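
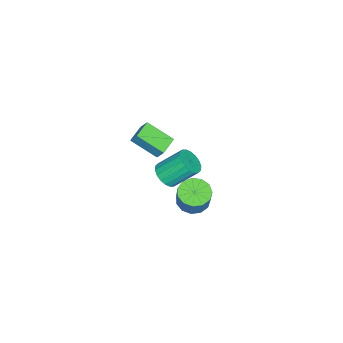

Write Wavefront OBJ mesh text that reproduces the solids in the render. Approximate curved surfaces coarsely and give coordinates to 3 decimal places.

v 0.401 -0.349 -3.585
v 1.223 -0.077 -3.951
v 1.701 0.241 -2.641
v 0.879 -0.031 -2.275
v 0.914 0.353 -3.942
v 1.392 0.671 -2.633
v 0.441 0.56 -3.82
v 0.92 0.878 -2.511
v -0.043 0.479 -3.623
v 0.435 0.796 -2.314
v -0.387 0.134 -3.414
v 0.091 0.452 -2.105
v -0.481 -0.364 -3.259
v -0.003 -0.046 -1.95
v -0.294 -0.857 -3.208
v 0.184 -0.539 -1.898
v 0.113 -1.189 -3.276
v 0.591 -0.871 -1.966
v 0.611 -1.254 -3.442
v 1.089 -0.936 -2.132
v 1.043 -1.032 -3.654
v 1.521 -0.714 -2.344
v 1.271 -0.593 -3.843
v 1.749 -0.275 -2.534
v 2.528 -0.842 3.177
v 2.638 -2.3 4.062
v 2.705 -0.369 3.934
v 2.815 -1.827 4.819
v 3.585 -0.893 2.961
v 3.695 -2.351 3.846
v 3.762 -0.42 3.718
v 3.872 -1.878 4.603
v 1.229 -1.569 -1.108
v 2.006 -1.506 -0.822
v 1.447 -0.328 0.434
v 0.671 -0.391 0.148
v 1.991 -1.24 -1.078
v 1.432 -0.062 0.178
v 1.825 -1.039 -1.34
v 1.266 0.138 -0.084
v 1.541 -0.944 -1.556
v 0.983 0.234 -0.3
v 1.195 -0.972 -1.683
v 0.637 0.206 -0.427
v 0.856 -1.118 -1.697
v 0.298 0.06 -0.441
v 0.591 -1.354 -1.593
v 0.033 -0.176 -0.338
v 0.453 -1.632 -1.394
v -0.106 -0.454 -0.138
v 0.468 -1.898 -1.138
v -0.091 -0.72 0.118
v 0.634 -2.098 -0.876
v 0.075 -0.921 0.38
v 0.917 -2.194 -0.66
v 0.359 -1.016 0.596
v 1.263 -2.166 -0.533
v 0.705 -0.988 0.723
v 1.602 -2.02 -0.519
v 1.044 -0.842 0.737
v 1.867 -1.784 -0.622
v 1.309 -0.606 0.633
f 2 1 5
f 2 5 3
f 3 5 6
f 3 6 4
f 5 1 7
f 5 7 6
f 6 7 8
f 6 8 4
f 7 1 9
f 7 9 8
f 8 9 10
f 8 10 4
f 9 1 11
f 9 11 10
f 10 11 12
f 10 12 4
f 11 1 13
f 11 13 12
f 12 13 14
f 12 14 4
f 13 1 15
f 13 15 14
f 14 15 16
f 14 16 4
f 15 1 17
f 15 17 16
f 16 17 18
f 16 18 4
f 17 1 19
f 17 19 18
f 18 19 20
f 18 20 4
f 19 1 21
f 19 21 20
f 20 21 22
f 20 22 4
f 21 1 23
f 21 23 22
f 22 23 24
f 22 24 4
f 23 1 2
f 23 2 24
f 24 2 3
f 24 3 4
f 26 28 25
f 29 26 25
f 25 28 27
f 27 29 25
f 26 32 28
f 30 26 29
f 30 32 26
f 28 32 27
f 31 29 27
f 27 32 31
f 31 30 29
f 32 30 31
f 34 33 37
f 34 37 35
f 35 37 38
f 35 38 36
f 37 33 39
f 37 39 38
f 38 39 40
f 38 40 36
f 39 33 41
f 39 41 40
f 40 41 42
f 40 42 36
f 41 33 43
f 41 43 42
f 42 43 44
f 42 44 36
f 43 33 45
f 43 45 44
f 44 45 46
f 44 46 36
f 45 33 47
f 45 47 46
f 46 47 48
f 46 48 36
f 47 33 49
f 47 49 48
f 48 49 50
f 48 50 36
f 49 33 51
f 49 51 50
f 50 51 52
f 50 52 36
f 51 33 53
f 51 53 52
f 52 53 54
f 52 54 36
f 53 33 55
f 53 55 54
f 54 55 56
f 54 56 36
f 55 33 57
f 55 57 56
f 56 57 58
f 56 58 36
f 57 33 59
f 57 59 58
f 58 59 60
f 58 60 36
f 59 33 61
f 59 61 60
f 60 61 62
f 60 62 36
f 61 33 34
f 61 34 62
f 62 34 35
f 62 35 36



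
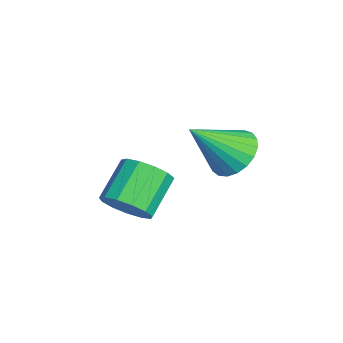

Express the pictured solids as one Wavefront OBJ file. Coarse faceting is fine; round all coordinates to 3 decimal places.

v 2.643 -2.405 -3.059
v 3.076 -2.006 -2.865
v 2.329 -1.516 -2.207
v 1.897 -1.915 -2.401
v 2.926 -1.86 -3.145
v 2.179 -1.37 -2.486
v 2.686 -1.887 -3.397
v 1.939 -1.397 -2.738
v 2.432 -2.078 -3.542
v 1.685 -1.588 -2.883
v 2.246 -2.374 -3.534
v 1.499 -1.884 -2.875
v 2.185 -2.679 -3.375
v 1.438 -2.189 -2.716
v 2.271 -2.897 -3.116
v 1.524 -2.407 -2.457
v 2.474 -2.959 -2.839
v 1.727 -2.469 -2.18
v 2.732 -2.845 -2.632
v 1.985 -2.355 -1.973
v 2.961 -2.592 -2.561
v 2.214 -2.101 -1.902
v 3.089 -2.279 -2.648
v 2.343 -1.788 -1.989
v 3.216 -0.215 -1.025
v 3.559 -0.546 -1.452
v 3.504 -1.145 -0.075
v 3.742 -0.383 -1.349
v 3.834 -0.191 -1.189
v 3.819 -0.004 -1.001
v 3.7 0.148 -0.817
v 3.497 0.236 -0.669
v 3.246 0.246 -0.583
v 2.989 0.177 -0.573
v 2.772 0.039 -0.641
v 2.631 -0.142 -0.776
v 2.591 -0.336 -0.954
v 2.66 -0.509 -1.144
v 2.825 -0.632 -1.313
v 3.057 -0.682 -1.433
v 3.317 -0.652 -1.482
f 2 1 5
f 2 5 3
f 3 5 6
f 3 6 4
f 5 1 7
f 5 7 6
f 6 7 8
f 6 8 4
f 7 1 9
f 7 9 8
f 8 9 10
f 8 10 4
f 9 1 11
f 9 11 10
f 10 11 12
f 10 12 4
f 11 1 13
f 11 13 12
f 12 13 14
f 12 14 4
f 13 1 15
f 13 15 14
f 14 15 16
f 14 16 4
f 15 1 17
f 15 17 16
f 16 17 18
f 16 18 4
f 17 1 19
f 17 19 18
f 18 19 20
f 18 20 4
f 19 1 21
f 19 21 20
f 20 21 22
f 20 22 4
f 21 1 23
f 21 23 22
f 22 23 24
f 22 24 4
f 23 1 2
f 23 2 24
f 24 2 3
f 24 3 4
f 26 25 28
f 26 28 27
f 28 25 29
f 28 29 27
f 29 25 30
f 29 30 27
f 30 25 31
f 30 31 27
f 31 25 32
f 31 32 27
f 32 25 33
f 32 33 27
f 33 25 34
f 33 34 27
f 34 25 35
f 34 35 27
f 35 25 36
f 35 36 27
f 36 25 37
f 36 37 27
f 37 25 38
f 37 38 27
f 38 25 39
f 38 39 27
f 39 25 40
f 39 40 27
f 40 25 41
f 40 41 27
f 41 25 26
f 41 26 27



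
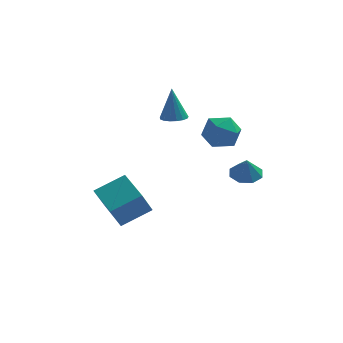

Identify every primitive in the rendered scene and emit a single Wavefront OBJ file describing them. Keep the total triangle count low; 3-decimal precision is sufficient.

v -0.655 3.031 2.413
v -0.026 2.761 2.502
v -0.765 3.369 4.207
v 0.032 3.081 2.445
v -0.067 3.389 2.381
v -0.3 3.616 2.324
v -0.615 3.708 2.287
v -0.939 3.645 2.279
v -1.198 3.441 2.302
v -1.333 3.143 2.35
v -1.312 2.82 2.412
v -1.141 2.544 2.474
v -0.858 2.38 2.523
v -0.529 2.365 2.546
v -0.229 2.503 2.538
v 1.811 2.524 1.32
v 2.52 2.222 2.05
v 0.62 1.538 2.07
v 1.329 1.236 2.8
v 0.97 2.235 2.79
v 1.706 2.845 2.327
v 1.434 0.915 1.793
v 2.17 1.525 1.33
v 2.288 1.228 2.343
v 2.001 2.044 2.959
v 1.139 1.716 1.161
v 0.852 2.532 1.777
v 2.613 -1.544 1.285
v 3.341 -1.861 1.186
v 2.627 -1.836 2.315
v 3.362 -1.272 1.352
v 2.944 -0.843 1.479
v 2.333 -0.824 1.493
v 1.885 -1.228 1.385
v 1.864 -1.817 1.219
v 2.281 -2.246 1.091
v 2.893 -2.264 1.078
v -3.162 0.353 -3.491
v -3.633 -0.206 -2.147
v -4.011 2.038 -3.089
v -4.482 1.48 -1.745
v -1.678 0.92 -2.735
v -2.149 0.362 -1.391
v -2.527 2.606 -2.333
v -2.998 2.047 -0.989
f 2 1 4
f 2 4 3
f 4 1 5
f 4 5 3
f 5 1 6
f 5 6 3
f 6 1 7
f 6 7 3
f 7 1 8
f 7 8 3
f 8 1 9
f 8 9 3
f 9 1 10
f 9 10 3
f 10 1 11
f 10 11 3
f 11 1 12
f 11 12 3
f 12 1 13
f 12 13 3
f 13 1 14
f 13 14 3
f 14 1 15
f 14 15 3
f 15 1 2
f 15 2 3
f 16 27 21
f 16 21 17
f 16 17 23
f 16 23 26
f 16 26 27
f 17 21 25
f 21 27 20
f 27 26 18
f 26 23 22
f 23 17 24
f 19 25 20
f 19 20 18
f 19 18 22
f 19 22 24
f 19 24 25
f 20 25 21
f 18 20 27
f 22 18 26
f 24 22 23
f 25 24 17
f 29 28 31
f 29 31 30
f 31 28 32
f 31 32 30
f 32 28 33
f 32 33 30
f 33 28 34
f 33 34 30
f 34 28 35
f 34 35 30
f 35 28 36
f 35 36 30
f 36 28 37
f 36 37 30
f 37 28 29
f 37 29 30
f 39 41 38
f 42 39 38
f 38 41 40
f 40 42 38
f 39 45 41
f 43 39 42
f 43 45 39
f 41 45 40
f 44 42 40
f 40 45 44
f 44 43 42
f 45 43 44



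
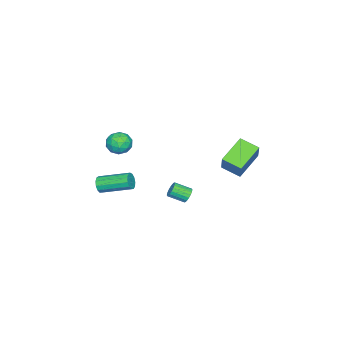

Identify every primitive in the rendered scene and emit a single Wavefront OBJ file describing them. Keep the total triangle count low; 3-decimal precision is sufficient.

v 2.277 1.224 -0.498
v 2.619 1.152 -0.897
v 3.004 0.225 -0.401
v 2.663 0.296 -0.002
v 2.742 1.284 -0.746
v 3.127 0.357 -0.25
v 2.773 1.404 -0.545
v 3.159 0.477 -0.049
v 2.707 1.489 -0.335
v 3.092 0.561 0.16
v 2.555 1.521 -0.157
v 2.94 0.593 0.338
v 2.348 1.494 -0.047
v 2.733 0.566 0.448
v 2.127 1.413 -0.026
v 2.512 0.486 0.469
v 1.936 1.295 -0.099
v 2.321 0.368 0.397
v 1.813 1.163 -0.25
v 2.198 0.236 0.246
v 1.781 1.043 -0.451
v 2.167 0.116 0.045
v 1.848 0.959 -0.66
v 2.233 0.031 -0.165
v 2 0.927 -0.838
v 2.385 -0.001 -0.343
v 2.207 0.954 -0.948
v 2.592 0.026 -0.453
v 2.428 1.034 -0.969
v 2.813 0.107 -0.474
v 0.672 -3.438 2.149
v 1.167 -3.208 1.481
v 1.633 -4.372 2.539
v 2.128 -4.142 1.871
v 2.006 -3.595 2.526
v 1.413 -3.018 2.286
v 1.387 -4.562 1.734
v 0.794 -3.985 1.494
v 1.609 -3.903 1.225
v 1.991 -3.305 1.714
v 0.809 -4.275 2.306
v 1.191 -3.677 2.795
v 0.835 -3.241 1.781
v 1.965 -4.339 2.239
v 1.894 -4.017 2.624
v 2.184 -3.882 2.232
v 0.98 -3.129 2.254
v 1.27 -2.994 1.861
v 1.764 -3.221 2.475
v 1.53 -4.586 2.159
v 1.82 -4.451 1.766
v 0.616 -3.698 1.788
v 0.906 -3.563 1.396
v 1.036 -4.359 1.545
v 1.386 -3.514 1.238
v 1.95 -4.063 1.467
v 1.515 -4.31 1.387
v 1.166 -3.971 1.245
v 1.61 -3.163 1.526
v 2.175 -3.711 1.754
v 2.104 -3.39 2.14
v 1.755 -3.051 1.998
v 1.87 -3.571 1.375
v 0.625 -3.869 2.266
v 1.19 -4.417 2.494
v 1.045 -4.529 2.022
v 0.696 -4.19 1.88
v 0.85 -3.517 2.553
v 1.414 -4.066 2.782
v 1.634 -3.609 2.775
v 1.285 -3.27 2.633
v 0.93 -4.009 2.645
v -0.089 3.338 2.967
v 0.654 3.729 4.221
v -0.053 4.553 2.566
v 0.69 4.944 3.821
v 1.59 2.996 2.079
v 2.333 3.387 3.334
v 1.626 4.211 1.679
v 2.369 4.602 2.933
v 2.406 -4.601 -1.307
v 2.76 -4.669 -0.815
v 2.268 -2.787 -0.201
v 1.914 -2.719 -0.693
v 2.96 -4.536 -1.06
v 2.468 -2.654 -0.446
v 2.985 -4.424 -1.384
v 2.492 -2.542 -0.77
v 2.826 -4.368 -1.684
v 2.333 -2.486 -1.07
v 2.533 -4.386 -1.864
v 2.041 -2.504 -1.25
v 2.2 -4.472 -1.867
v 1.708 -2.59 -1.253
v 1.933 -4.599 -1.692
v 1.441 -2.717 -1.078
v 1.816 -4.727 -1.395
v 1.323 -2.845 -0.781
v 1.886 -4.814 -1.07
v 1.394 -2.932 -0.456
v 2.121 -4.834 -0.821
v 1.629 -2.952 -0.207
v 2.447 -4.78 -0.725
v 1.955 -2.898 -0.111
f 2 1 5
f 2 5 3
f 3 5 6
f 3 6 4
f 5 1 7
f 5 7 6
f 6 7 8
f 6 8 4
f 7 1 9
f 7 9 8
f 8 9 10
f 8 10 4
f 9 1 11
f 9 11 10
f 10 11 12
f 10 12 4
f 11 1 13
f 11 13 12
f 12 13 14
f 12 14 4
f 13 1 15
f 13 15 14
f 14 15 16
f 14 16 4
f 15 1 17
f 15 17 16
f 16 17 18
f 16 18 4
f 17 1 19
f 17 19 18
f 18 19 20
f 18 20 4
f 19 1 21
f 19 21 20
f 20 21 22
f 20 22 4
f 21 1 23
f 21 23 22
f 22 23 24
f 22 24 4
f 23 1 25
f 23 25 24
f 24 25 26
f 24 26 4
f 25 1 27
f 25 27 26
f 26 27 28
f 26 28 4
f 27 1 29
f 27 29 28
f 28 29 30
f 28 30 4
f 29 1 2
f 29 2 30
f 30 2 3
f 30 3 4
f 31 68 47
f 68 42 71
f 47 71 36
f 68 71 47
f 31 47 43
f 47 36 48
f 43 48 32
f 47 48 43
f 31 43 52
f 43 32 53
f 52 53 38
f 43 53 52
f 31 52 64
f 52 38 67
f 64 67 41
f 52 67 64
f 31 64 68
f 64 41 72
f 68 72 42
f 64 72 68
f 32 48 59
f 48 36 62
f 59 62 40
f 48 62 59
f 36 71 49
f 71 42 70
f 49 70 35
f 71 70 49
f 42 72 69
f 72 41 65
f 69 65 33
f 72 65 69
f 41 67 66
f 67 38 54
f 66 54 37
f 67 54 66
f 38 53 58
f 53 32 55
f 58 55 39
f 53 55 58
f 34 60 46
f 60 40 61
f 46 61 35
f 60 61 46
f 34 46 44
f 46 35 45
f 44 45 33
f 46 45 44
f 34 44 51
f 44 33 50
f 51 50 37
f 44 50 51
f 34 51 56
f 51 37 57
f 56 57 39
f 51 57 56
f 34 56 60
f 56 39 63
f 60 63 40
f 56 63 60
f 35 61 49
f 61 40 62
f 49 62 36
f 61 62 49
f 33 45 69
f 45 35 70
f 69 70 42
f 45 70 69
f 37 50 66
f 50 33 65
f 66 65 41
f 50 65 66
f 39 57 58
f 57 37 54
f 58 54 38
f 57 54 58
f 40 63 59
f 63 39 55
f 59 55 32
f 63 55 59
f 74 76 73
f 77 74 73
f 73 76 75
f 75 77 73
f 74 80 76
f 78 74 77
f 78 80 74
f 76 80 75
f 79 77 75
f 75 80 79
f 79 78 77
f 80 78 79
f 82 81 85
f 82 85 83
f 83 85 86
f 83 86 84
f 85 81 87
f 85 87 86
f 86 87 88
f 86 88 84
f 87 81 89
f 87 89 88
f 88 89 90
f 88 90 84
f 89 81 91
f 89 91 90
f 90 91 92
f 90 92 84
f 91 81 93
f 91 93 92
f 92 93 94
f 92 94 84
f 93 81 95
f 93 95 94
f 94 95 96
f 94 96 84
f 95 81 97
f 95 97 96
f 96 97 98
f 96 98 84
f 97 81 99
f 97 99 98
f 98 99 100
f 98 100 84
f 99 81 101
f 99 101 100
f 100 101 102
f 100 102 84
f 101 81 103
f 101 103 102
f 102 103 104
f 102 104 84
f 103 81 82
f 103 82 104
f 104 82 83
f 104 83 84



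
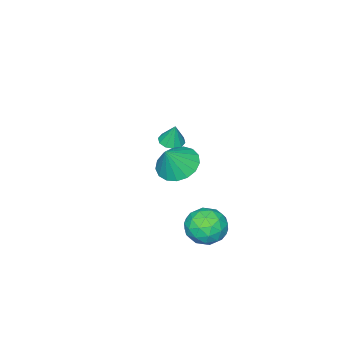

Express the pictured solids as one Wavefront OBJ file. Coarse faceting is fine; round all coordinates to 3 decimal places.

v -1.59 -1.482 -1.492
v -1.237 -1.041 -1.626
v -1.53 -1.218 -0.468
v -1.575 -0.921 -1.638
v -1.918 -1.015 -1.594
v -2.136 -1.287 -1.511
v -2.145 -1.634 -1.421
v -1.942 -1.923 -1.359
v -1.604 -2.043 -1.347
v -1.261 -1.949 -1.391
v -1.044 -1.677 -1.474
v -1.034 -1.33 -1.564
v 2.974 2.952 1.524
v 3.727 3.071 1.028
v 3.666 2.948 2.576
v 3.595 3.477 1.116
v 3.321 3.762 1.298
v 2.967 3.862 1.531
v 2.615 3.753 1.763
v 2.344 3.461 1.94
v 2.218 3.052 2.021
v 2.265 2.62 1.989
v 2.475 2.264 1.85
v 2.798 2.066 1.636
v 3.162 2.071 1.397
v 3.483 2.277 1.186
v 3.687 2.638 1.053
v 0.586 3.21 -2.632
v 0.892 3.676 -3.409
v 1.348 1.944 -3.091
v 1.654 2.41 -3.868
v 1.982 2.655 -3.004
v 1.511 3.438 -2.72
v 0.729 2.182 -3.78
v 0.258 2.965 -3.496
v 0.98 3.041 -4.119
v 1.755 3.333 -3.639
v 0.485 2.287 -2.861
v 1.26 2.579 -2.381
v 0.672 3.555 -2.98
v 1.568 2.065 -3.52
v 1.761 2.21 -3.012
v 1.941 2.484 -3.469
v 1.036 3.414 -2.575
v 1.215 3.688 -3.032
v 1.857 3.088 -2.794
v 1.025 1.932 -3.468
v 1.204 2.206 -3.925
v 0.299 3.136 -3.031
v 0.479 3.41 -3.488
v 0.383 2.532 -3.706
v 0.904 3.455 -3.855
v 1.352 2.71 -4.124
v 0.808 2.576 -4.072
v 0.531 3.037 -3.906
v 1.359 3.627 -3.573
v 1.807 2.882 -3.842
v 2 3.027 -3.334
v 1.723 3.487 -3.167
v 1.411 3.253 -3.99
v 0.433 2.738 -2.658
v 0.881 1.993 -2.927
v 0.517 2.133 -3.333
v 0.24 2.593 -3.166
v 0.888 2.91 -2.376
v 1.336 2.165 -2.645
v 1.709 2.583 -2.594
v 1.432 3.044 -2.428
v 0.829 2.367 -2.51
f 2 1 4
f 2 4 3
f 4 1 5
f 4 5 3
f 5 1 6
f 5 6 3
f 6 1 7
f 6 7 3
f 7 1 8
f 7 8 3
f 8 1 9
f 8 9 3
f 9 1 10
f 9 10 3
f 10 1 11
f 10 11 3
f 11 1 12
f 11 12 3
f 12 1 2
f 12 2 3
f 14 13 16
f 14 16 15
f 16 13 17
f 16 17 15
f 17 13 18
f 17 18 15
f 18 13 19
f 18 19 15
f 19 13 20
f 19 20 15
f 20 13 21
f 20 21 15
f 21 13 22
f 21 22 15
f 22 13 23
f 22 23 15
f 23 13 24
f 23 24 15
f 24 13 25
f 24 25 15
f 25 13 26
f 25 26 15
f 26 13 27
f 26 27 15
f 27 13 14
f 27 14 15
f 28 65 44
f 65 39 68
f 44 68 33
f 65 68 44
f 28 44 40
f 44 33 45
f 40 45 29
f 44 45 40
f 28 40 49
f 40 29 50
f 49 50 35
f 40 50 49
f 28 49 61
f 49 35 64
f 61 64 38
f 49 64 61
f 28 61 65
f 61 38 69
f 65 69 39
f 61 69 65
f 29 45 56
f 45 33 59
f 56 59 37
f 45 59 56
f 33 68 46
f 68 39 67
f 46 67 32
f 68 67 46
f 39 69 66
f 69 38 62
f 66 62 30
f 69 62 66
f 38 64 63
f 64 35 51
f 63 51 34
f 64 51 63
f 35 50 55
f 50 29 52
f 55 52 36
f 50 52 55
f 31 57 43
f 57 37 58
f 43 58 32
f 57 58 43
f 31 43 41
f 43 32 42
f 41 42 30
f 43 42 41
f 31 41 48
f 41 30 47
f 48 47 34
f 41 47 48
f 31 48 53
f 48 34 54
f 53 54 36
f 48 54 53
f 31 53 57
f 53 36 60
f 57 60 37
f 53 60 57
f 32 58 46
f 58 37 59
f 46 59 33
f 58 59 46
f 30 42 66
f 42 32 67
f 66 67 39
f 42 67 66
f 34 47 63
f 47 30 62
f 63 62 38
f 47 62 63
f 36 54 55
f 54 34 51
f 55 51 35
f 54 51 55
f 37 60 56
f 60 36 52
f 56 52 29
f 60 52 56



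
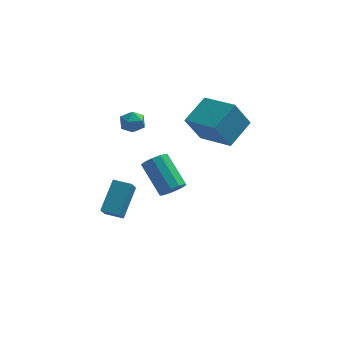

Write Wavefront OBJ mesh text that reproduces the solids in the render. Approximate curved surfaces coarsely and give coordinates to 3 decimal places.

v -3.744 4.298 -0.592
v -3.4 4.579 -0.019
v -3.1 3.321 -0.501
v -2.756 3.602 0.072
v -3.455 3.415 0.125
v -3.853 4.019 0.068
v -2.647 3.881 -0.588
v -3.045 4.485 -0.645
v -2.722 4.321 -0.016
v -3.221 4.033 0.424
v -3.279 3.867 -0.944
v -3.778 3.579 -0.504
v 1.58 2.412 -0.773
v 0.803 2.072 0.757
v 0.09 3.76 -1.229
v -0.687 3.42 0.301
v 2.527 3.72 -0.001
v 1.75 3.38 1.529
v 1.037 5.068 -0.457
v 0.26 4.728 1.073
v -1.028 -2.438 -0.298
v -0.428 -2.122 -0.169
v -1.332 -0.886 1.007
v -1.932 -1.202 0.878
v -0.608 -1.932 -0.506
v -1.511 -0.696 0.67
v -0.947 -1.935 -0.764
v -1.851 -0.7 0.412
v -1.318 -2.13 -0.843
v -2.222 -0.895 0.332
v -1.578 -2.443 -0.715
v -2.482 -1.208 0.461
v -1.628 -2.754 -0.427
v -2.532 -1.518 0.749
v -1.449 -2.944 -0.09
v -2.352 -1.708 1.086
v -1.109 -2.94 0.168
v -2.013 -1.705 1.344
v -0.738 -2.745 0.248
v -1.642 -1.51 1.423
v -0.478 -2.432 0.119
v -1.382 -1.197 1.295
v -4.397 0.121 -4.2
v -4.549 -0.512 -3.427
v -3.871 1.472 -2.988
v -4.023 0.839 -2.216
v -3.477 -0.179 -4.264
v -3.629 -0.812 -3.492
v -2.951 1.172 -3.053
v -3.103 0.539 -2.28
f 1 12 6
f 1 6 2
f 1 2 8
f 1 8 11
f 1 11 12
f 2 6 10
f 6 12 5
f 12 11 3
f 11 8 7
f 8 2 9
f 4 10 5
f 4 5 3
f 4 3 7
f 4 7 9
f 4 9 10
f 5 10 6
f 3 5 12
f 7 3 11
f 9 7 8
f 10 9 2
f 14 16 13
f 17 14 13
f 13 16 15
f 15 17 13
f 14 20 16
f 18 14 17
f 18 20 14
f 16 20 15
f 19 17 15
f 15 20 19
f 19 18 17
f 20 18 19
f 22 21 25
f 22 25 23
f 23 25 26
f 23 26 24
f 25 21 27
f 25 27 26
f 26 27 28
f 26 28 24
f 27 21 29
f 27 29 28
f 28 29 30
f 28 30 24
f 29 21 31
f 29 31 30
f 30 31 32
f 30 32 24
f 31 21 33
f 31 33 32
f 32 33 34
f 32 34 24
f 33 21 35
f 33 35 34
f 34 35 36
f 34 36 24
f 35 21 37
f 35 37 36
f 36 37 38
f 36 38 24
f 37 21 39
f 37 39 38
f 38 39 40
f 38 40 24
f 39 21 41
f 39 41 40
f 40 41 42
f 40 42 24
f 41 21 22
f 41 22 42
f 42 22 23
f 42 23 24
f 44 46 43
f 47 44 43
f 43 46 45
f 45 47 43
f 44 50 46
f 48 44 47
f 48 50 44
f 46 50 45
f 49 47 45
f 45 50 49
f 49 48 47
f 50 48 49



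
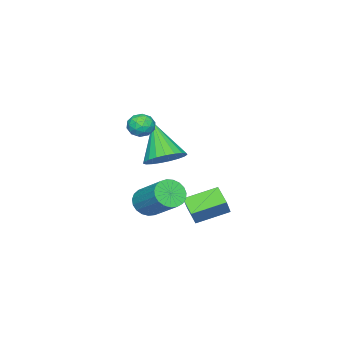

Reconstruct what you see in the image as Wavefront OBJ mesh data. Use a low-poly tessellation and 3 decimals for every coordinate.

v 1.53 1.748 2.406
v 1.983 2.214 2.274
v 2.257 0.986 2.206
v 2.71 1.452 2.074
v 2.49 1.369 2.694
v 2.041 1.84 2.817
v 2.199 1.36 1.663
v 1.75 1.831 1.786
v 2.396 1.974 1.815
v 2.576 1.979 2.452
v 1.664 1.221 2.028
v 1.844 1.226 2.665
v 1.693 2.048 2.357
v 2.547 1.152 2.123
v 2.418 1.103 2.487
v 2.684 1.377 2.41
v 1.727 1.828 2.677
v 1.993 2.102 2.599
v 2.291 1.605 2.846
v 2.247 1.098 1.881
v 2.513 1.372 1.803
v 1.556 1.823 2.07
v 1.822 2.097 1.993
v 1.949 1.595 1.634
v 2.201 2.181 2.01
v 2.629 1.733 1.893
v 2.328 1.679 1.651
v 2.064 1.956 1.723
v 2.307 2.184 2.385
v 2.735 1.736 2.267
v 2.606 1.687 2.632
v 2.342 1.964 2.704
v 2.55 2.043 2.115
v 1.505 1.464 2.213
v 1.933 1.016 2.095
v 1.898 1.236 1.776
v 1.634 1.513 1.848
v 1.611 1.467 2.587
v 2.039 1.019 2.47
v 2.176 1.244 2.757
v 1.912 1.521 2.829
v 1.69 1.157 2.365
v 0.196 1.534 -0.612
v 1.051 0.997 -0.613
v -0.536 0.366 1.052
v 1.146 1.311 -0.35
v 1.076 1.663 -0.133
v 0.854 1.994 0.001
v 0.519 2.245 0.029
v 0.127 2.373 -0.053
v -0.252 2.356 -0.232
v -0.554 2.196 -0.477
v -0.727 1.923 -0.745
v -0.739 1.582 -0.99
v -0.59 1.233 -1.169
v -0.305 0.936 -1.252
v 0.066 0.742 -1.225
v 0.46 0.685 -1.091
v 0.809 0.775 -0.875
v -1.858 3.19 -3.421
v -1.221 3.384 -2.471
v -1.349 3.973 -3.923
v -0.712 4.167 -2.973
v -0.708 2.093 -3.967
v -0.071 2.287 -3.017
v -0.199 2.876 -4.469
v 0.438 3.07 -3.519
v 0.974 1.139 -3.106
v 1.555 0.692 -2.812
v 2.127 2.274 -1.539
v 1.546 2.721 -1.834
v 1.704 0.84 -3.064
v 2.277 2.423 -1.791
v 1.727 1.041 -3.323
v 2.3 2.623 -2.05
v 1.62 1.258 -3.545
v 2.192 2.84 -2.272
v 1.401 1.455 -3.691
v 1.973 3.037 -2.418
v 1.108 1.597 -3.736
v 1.681 3.179 -2.463
v 0.792 1.66 -3.672
v 1.365 3.242 -2.399
v 0.507 1.632 -3.51
v 1.08 3.215 -2.237
v 0.303 1.52 -3.279
v 0.876 3.102 -2.006
v 0.215 1.342 -3.017
v 0.788 2.924 -1.744
v 0.258 1.128 -2.771
v 0.831 2.71 -1.498
v 0.425 0.917 -2.583
v 0.998 2.499 -1.31
v 0.687 0.743 -2.486
v 1.259 2.326 -1.213
v 0.998 0.639 -2.496
v 1.57 2.221 -1.223
v 1.305 0.62 -2.611
v 1.877 2.203 -1.338
f 1 38 17
f 38 12 41
f 17 41 6
f 38 41 17
f 1 17 13
f 17 6 18
f 13 18 2
f 17 18 13
f 1 13 22
f 13 2 23
f 22 23 8
f 13 23 22
f 1 22 34
f 22 8 37
f 34 37 11
f 22 37 34
f 1 34 38
f 34 11 42
f 38 42 12
f 34 42 38
f 2 18 29
f 18 6 32
f 29 32 10
f 18 32 29
f 6 41 19
f 41 12 40
f 19 40 5
f 41 40 19
f 12 42 39
f 42 11 35
f 39 35 3
f 42 35 39
f 11 37 36
f 37 8 24
f 36 24 7
f 37 24 36
f 8 23 28
f 23 2 25
f 28 25 9
f 23 25 28
f 4 30 16
f 30 10 31
f 16 31 5
f 30 31 16
f 4 16 14
f 16 5 15
f 14 15 3
f 16 15 14
f 4 14 21
f 14 3 20
f 21 20 7
f 14 20 21
f 4 21 26
f 21 7 27
f 26 27 9
f 21 27 26
f 4 26 30
f 26 9 33
f 30 33 10
f 26 33 30
f 5 31 19
f 31 10 32
f 19 32 6
f 31 32 19
f 3 15 39
f 15 5 40
f 39 40 12
f 15 40 39
f 7 20 36
f 20 3 35
f 36 35 11
f 20 35 36
f 9 27 28
f 27 7 24
f 28 24 8
f 27 24 28
f 10 33 29
f 33 9 25
f 29 25 2
f 33 25 29
f 44 43 46
f 44 46 45
f 46 43 47
f 46 47 45
f 47 43 48
f 47 48 45
f 48 43 49
f 48 49 45
f 49 43 50
f 49 50 45
f 50 43 51
f 50 51 45
f 51 43 52
f 51 52 45
f 52 43 53
f 52 53 45
f 53 43 54
f 53 54 45
f 54 43 55
f 54 55 45
f 55 43 56
f 55 56 45
f 56 43 57
f 56 57 45
f 57 43 58
f 57 58 45
f 58 43 59
f 58 59 45
f 59 43 44
f 59 44 45
f 61 63 60
f 64 61 60
f 60 63 62
f 62 64 60
f 61 67 63
f 65 61 64
f 65 67 61
f 63 67 62
f 66 64 62
f 62 67 66
f 66 65 64
f 67 65 66
f 69 68 72
f 69 72 70
f 70 72 73
f 70 73 71
f 72 68 74
f 72 74 73
f 73 74 75
f 73 75 71
f 74 68 76
f 74 76 75
f 75 76 77
f 75 77 71
f 76 68 78
f 76 78 77
f 77 78 79
f 77 79 71
f 78 68 80
f 78 80 79
f 79 80 81
f 79 81 71
f 80 68 82
f 80 82 81
f 81 82 83
f 81 83 71
f 82 68 84
f 82 84 83
f 83 84 85
f 83 85 71
f 84 68 86
f 84 86 85
f 85 86 87
f 85 87 71
f 86 68 88
f 86 88 87
f 87 88 89
f 87 89 71
f 88 68 90
f 88 90 89
f 89 90 91
f 89 91 71
f 90 68 92
f 90 92 91
f 91 92 93
f 91 93 71
f 92 68 94
f 92 94 93
f 93 94 95
f 93 95 71
f 94 68 96
f 94 96 95
f 95 96 97
f 95 97 71
f 96 68 98
f 96 98 97
f 97 98 99
f 97 99 71
f 98 68 69
f 98 69 99
f 99 69 70
f 99 70 71



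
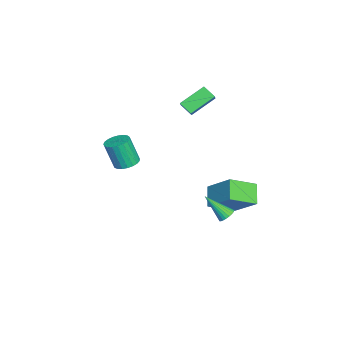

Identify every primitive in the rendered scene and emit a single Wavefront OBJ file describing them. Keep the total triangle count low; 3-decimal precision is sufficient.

v -3.36 1.155 0.909
v -3.757 0.524 1.43
v -4.141 2.407 1.832
v -4.537 1.775 2.353
v -2.463 1.185 1.627
v -2.859 0.553 2.148
v -3.243 2.436 2.55
v -3.64 1.805 3.071
v 3.965 3.575 -1.894
v 4.241 3.854 -1.554
v 3.655 2.405 -0.686
v 4.055 3.931 -1.527
v 3.855 3.954 -1.556
v 3.673 3.919 -1.637
v 3.534 3.831 -1.756
v 3.461 3.705 -1.897
v 3.465 3.558 -2.038
v 3.545 3.415 -2.157
v 3.689 3.295 -2.235
v 3.875 3.218 -2.262
v 4.074 3.195 -2.233
v 4.257 3.23 -2.152
v 4.395 3.318 -2.032
v 4.468 3.444 -1.891
v 4.464 3.591 -1.751
v 4.384 3.735 -1.632
v -0.345 2.286 -4.467
v -1.442 2.204 -3.633
v -1.083 3.729 -5.294
v -2.18 3.647 -4.46
v 0.6 3.553 -3.1
v -0.497 3.471 -2.266
v -0.138 4.996 -3.927
v -1.235 4.914 -3.093
v -3.67 -2.516 -3.502
v -2.907 -2.679 -3.502
v -3.028 -3.246 -1.798
v -3.79 -3.084 -1.798
v -2.91 -2.371 -3.4
v -3.031 -2.938 -1.696
v -3.045 -2.089 -3.315
v -3.166 -2.656 -1.611
v -3.287 -1.88 -3.263
v -3.408 -2.447 -1.559
v -3.596 -1.781 -3.252
v -3.717 -2.348 -1.548
v -3.918 -1.81 -3.284
v -4.039 -2.377 -1.58
v -4.196 -1.96 -3.354
v -4.317 -2.528 -1.65
v -4.384 -2.207 -3.45
v -4.505 -2.774 -1.746
v -4.448 -2.508 -3.554
v -4.569 -3.075 -1.85
v -4.377 -2.809 -3.65
v -4.498 -3.377 -1.946
v -4.184 -3.061 -3.72
v -4.305 -3.628 -2.016
v -3.902 -3.218 -3.752
v -4.023 -3.785 -2.048
v -3.58 -3.254 -3.741
v -3.701 -3.821 -2.037
v -3.273 -3.162 -3.689
v -3.394 -3.729 -1.985
v -3.035 -2.959 -3.604
v -3.156 -3.526 -1.9
f 2 4 1
f 5 2 1
f 1 4 3
f 3 5 1
f 2 8 4
f 6 2 5
f 6 8 2
f 4 8 3
f 7 5 3
f 3 8 7
f 7 6 5
f 8 6 7
f 10 9 12
f 10 12 11
f 12 9 13
f 12 13 11
f 13 9 14
f 13 14 11
f 14 9 15
f 14 15 11
f 15 9 16
f 15 16 11
f 16 9 17
f 16 17 11
f 17 9 18
f 17 18 11
f 18 9 19
f 18 19 11
f 19 9 20
f 19 20 11
f 20 9 21
f 20 21 11
f 21 9 22
f 21 22 11
f 22 9 23
f 22 23 11
f 23 9 24
f 23 24 11
f 24 9 25
f 24 25 11
f 25 9 26
f 25 26 11
f 26 9 10
f 26 10 11
f 28 30 27
f 31 28 27
f 27 30 29
f 29 31 27
f 28 34 30
f 32 28 31
f 32 34 28
f 30 34 29
f 33 31 29
f 29 34 33
f 33 32 31
f 34 32 33
f 36 35 39
f 36 39 37
f 37 39 40
f 37 40 38
f 39 35 41
f 39 41 40
f 40 41 42
f 40 42 38
f 41 35 43
f 41 43 42
f 42 43 44
f 42 44 38
f 43 35 45
f 43 45 44
f 44 45 46
f 44 46 38
f 45 35 47
f 45 47 46
f 46 47 48
f 46 48 38
f 47 35 49
f 47 49 48
f 48 49 50
f 48 50 38
f 49 35 51
f 49 51 50
f 50 51 52
f 50 52 38
f 51 35 53
f 51 53 52
f 52 53 54
f 52 54 38
f 53 35 55
f 53 55 54
f 54 55 56
f 54 56 38
f 55 35 57
f 55 57 56
f 56 57 58
f 56 58 38
f 57 35 59
f 57 59 58
f 58 59 60
f 58 60 38
f 59 35 61
f 59 61 60
f 60 61 62
f 60 62 38
f 61 35 63
f 61 63 62
f 62 63 64
f 62 64 38
f 63 35 65
f 63 65 64
f 64 65 66
f 64 66 38
f 65 35 36
f 65 36 66
f 66 36 37
f 66 37 38



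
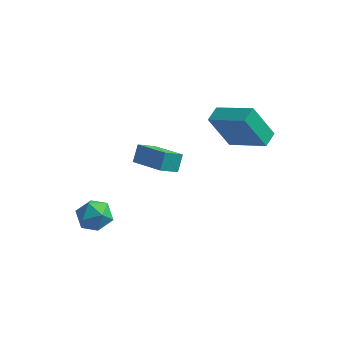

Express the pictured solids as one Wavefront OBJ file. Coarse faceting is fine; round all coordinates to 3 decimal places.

v 1.88 3.178 -0.275
v 0.935 2.994 1.455
v 2.046 3.992 -0.098
v 1.101 3.809 1.632
v 3.679 2.611 0.648
v 2.734 2.428 2.378
v 3.845 3.426 0.825
v 2.9 3.242 2.555
v -0.479 0.351 -0.1
v -0.425 0.946 0.613
v -1.971 1.147 -0.654
v -1.918 1.742 0.058
v 0.118 1.038 -0.718
v 0.171 1.633 -0.006
v -1.375 1.834 -1.273
v -1.321 2.429 -0.56
v -2.123 -2.038 -0.568
v -1.733 -2.479 -1.227
v -3.387 -2.581 -0.953
v -2.997 -3.022 -1.612
v -2.845 -3.254 -0.773
v -2.063 -2.918 -0.535
v -3.057 -2.142 -1.645
v -2.275 -1.806 -1.407
v -2.31 -2.543 -1.892
v -2.179 -3.231 -1.353
v -2.941 -1.829 -0.827
v -2.81 -2.517 -0.288
f 2 4 1
f 5 2 1
f 1 4 3
f 3 5 1
f 2 8 4
f 6 2 5
f 6 8 2
f 4 8 3
f 7 5 3
f 3 8 7
f 7 6 5
f 8 6 7
f 10 12 9
f 13 10 9
f 9 12 11
f 11 13 9
f 10 16 12
f 14 10 13
f 14 16 10
f 12 16 11
f 15 13 11
f 11 16 15
f 15 14 13
f 16 14 15
f 17 28 22
f 17 22 18
f 17 18 24
f 17 24 27
f 17 27 28
f 18 22 26
f 22 28 21
f 28 27 19
f 27 24 23
f 24 18 25
f 20 26 21
f 20 21 19
f 20 19 23
f 20 23 25
f 20 25 26
f 21 26 22
f 19 21 28
f 23 19 27
f 25 23 24
f 26 25 18



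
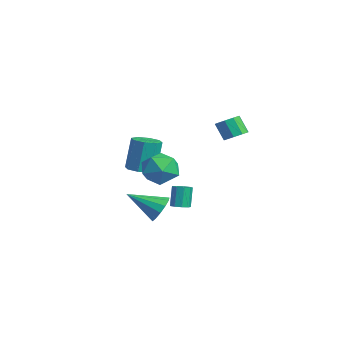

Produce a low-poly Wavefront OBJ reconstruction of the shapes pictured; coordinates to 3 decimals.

v 1.938 2.792 2.776
v 2.47 2.375 2.994
v 1.873 2.131 3.982
v 1.342 2.548 3.764
v 2.541 2.83 3.149
v 1.944 2.585 4.137
v 2.33 3.267 3.13
v 1.733 3.022 4.118
v 1.936 3.482 2.945
v 1.339 3.237 3.933
v 1.543 3.374 2.681
v 0.946 3.13 3.669
v 1.335 2.994 2.461
v 0.738 2.75 3.45
v 1.409 2.52 2.389
v 0.812 2.275 3.377
v 1.731 2.173 2.498
v 1.135 1.928 3.486
v 2.15 2.116 2.737
v 1.554 1.871 3.725
v -3.307 1.939 -4.592
v -2.992 1.485 -4.386
v -3.398 1.786 -3.102
v -3.713 2.241 -3.308
v -2.765 1.819 -4.392
v -3.171 2.12 -3.108
v -2.792 2.209 -4.492
v -3.198 2.51 -3.208
v -3.059 2.473 -4.639
v -3.465 2.774 -3.355
v -3.443 2.487 -4.763
v -3.849 2.789 -3.479
v -3.763 2.246 -4.808
v -4.169 2.547 -3.524
v -3.869 1.86 -4.751
v -4.276 2.162 -3.467
v -3.713 1.512 -4.62
v -4.119 1.813 -3.336
v -3.366 1.364 -4.476
v -3.773 1.665 -3.192
v -3.512 -0.32 -1.364
v -3.027 0.395 -1.472
v -3.284 0.874 0.557
v -3.768 0.16 0.664
v -3.675 0.507 -1.58
v -3.931 0.986 0.448
v -4.227 0.135 -1.562
v -4.483 0.614 0.467
v -4.36 -0.503 -1.428
v -4.616 -0.024 0.601
v -3.996 -1.034 -1.257
v -4.253 -0.555 0.772
v -3.349 -1.146 -1.148
v -3.605 -0.667 0.88
v -2.797 -0.774 -1.167
v -3.053 -0.295 0.862
v -2.664 -0.136 -1.301
v -2.92 0.343 0.728
v 1.115 -0.409 1.397
v 1.676 -1.287 0.849
v -0.376 -0.633 0.231
v 0.185 -1.511 -0.317
v -0.193 -1.653 0.789
v 0.728 -1.515 1.51
v 0.572 -0.405 -0.43
v 1.493 -0.267 0.291
v 1.34 -1.285 -0.28
v 0.867 -2.057 0.473
v 0.433 0.137 0.607
v -0.04 -0.635 1.36
v -0.27 -0.55 -2.962
v 0.44 -0.586 -2.377
v -1.21 -2.11 -1.918
v 0.102 -0.248 -2.176
v -0.354 -0.006 -2.225
v -0.783 0.064 -2.508
v -1.049 -0.062 -2.934
v -1.068 -0.342 -3.37
v -0.833 -0.688 -3.676
v -0.419 -0.99 -3.756
v 0.042 -1.153 -3.583
v 0.404 -1.124 -3.213
v 0.552 -0.912 -2.764
f 2 1 5
f 2 5 3
f 3 5 6
f 3 6 4
f 5 1 7
f 5 7 6
f 6 7 8
f 6 8 4
f 7 1 9
f 7 9 8
f 8 9 10
f 8 10 4
f 9 1 11
f 9 11 10
f 10 11 12
f 10 12 4
f 11 1 13
f 11 13 12
f 12 13 14
f 12 14 4
f 13 1 15
f 13 15 14
f 14 15 16
f 14 16 4
f 15 1 17
f 15 17 16
f 16 17 18
f 16 18 4
f 17 1 19
f 17 19 18
f 18 19 20
f 18 20 4
f 19 1 2
f 19 2 20
f 20 2 3
f 20 3 4
f 22 21 25
f 22 25 23
f 23 25 26
f 23 26 24
f 25 21 27
f 25 27 26
f 26 27 28
f 26 28 24
f 27 21 29
f 27 29 28
f 28 29 30
f 28 30 24
f 29 21 31
f 29 31 30
f 30 31 32
f 30 32 24
f 31 21 33
f 31 33 32
f 32 33 34
f 32 34 24
f 33 21 35
f 33 35 34
f 34 35 36
f 34 36 24
f 35 21 37
f 35 37 36
f 36 37 38
f 36 38 24
f 37 21 39
f 37 39 38
f 38 39 40
f 38 40 24
f 39 21 22
f 39 22 40
f 40 22 23
f 40 23 24
f 42 41 45
f 42 45 43
f 43 45 46
f 43 46 44
f 45 41 47
f 45 47 46
f 46 47 48
f 46 48 44
f 47 41 49
f 47 49 48
f 48 49 50
f 48 50 44
f 49 41 51
f 49 51 50
f 50 51 52
f 50 52 44
f 51 41 53
f 51 53 52
f 52 53 54
f 52 54 44
f 53 41 55
f 53 55 54
f 54 55 56
f 54 56 44
f 55 41 57
f 55 57 56
f 56 57 58
f 56 58 44
f 57 41 42
f 57 42 58
f 58 42 43
f 58 43 44
f 59 70 64
f 59 64 60
f 59 60 66
f 59 66 69
f 59 69 70
f 60 64 68
f 64 70 63
f 70 69 61
f 69 66 65
f 66 60 67
f 62 68 63
f 62 63 61
f 62 61 65
f 62 65 67
f 62 67 68
f 63 68 64
f 61 63 70
f 65 61 69
f 67 65 66
f 68 67 60
f 72 71 74
f 72 74 73
f 74 71 75
f 74 75 73
f 75 71 76
f 75 76 73
f 76 71 77
f 76 77 73
f 77 71 78
f 77 78 73
f 78 71 79
f 78 79 73
f 79 71 80
f 79 80 73
f 80 71 81
f 80 81 73
f 81 71 82
f 81 82 73
f 82 71 83
f 82 83 73
f 83 71 72
f 83 72 73



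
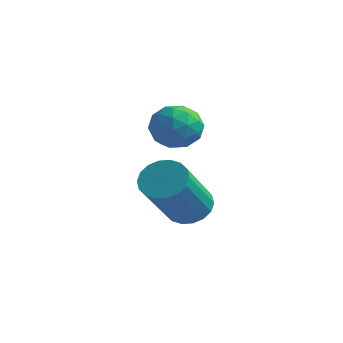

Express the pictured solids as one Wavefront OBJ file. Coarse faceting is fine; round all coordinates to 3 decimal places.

v -0.965 -2.733 -1.507
v -0.559 -2.781 -0.908
v -0.641 -3.819 -1.812
v -0.235 -3.867 -1.213
v -0.959 -3.855 -1.161
v -1.159 -3.183 -0.973
v -0.041 -3.417 -1.747
v -0.241 -2.745 -1.559
v 0.012 -3.203 -1.056
v -0.556 -3.474 -0.694
v -0.644 -3.126 -2.026
v -1.212 -3.397 -1.664
v -0.79 -2.661 -1.181
v -0.41 -3.939 -1.539
v -0.835 -3.931 -1.509
v -0.597 -3.959 -1.157
v -1.143 -2.898 -1.219
v -0.904 -2.926 -0.866
v -1.14 -3.557 -1.016
v -0.296 -3.674 -1.854
v -0.057 -3.702 -1.501
v -0.603 -2.641 -1.563
v -0.365 -2.669 -1.211
v -0.06 -3.043 -1.704
v -0.216 -2.938 -0.915
v -0.026 -3.576 -1.095
v 0.088 -3.312 -1.409
v -0.029 -2.917 -1.298
v -0.55 -3.097 -0.702
v -0.36 -3.736 -0.882
v -0.785 -3.728 -0.852
v -0.902 -3.334 -0.741
v -0.214 -3.345 -0.79
v -0.84 -2.864 -1.838
v -0.65 -3.503 -2.018
v -0.298 -3.266 -1.979
v -0.415 -2.872 -1.868
v -1.174 -3.024 -1.625
v -0.984 -3.662 -1.805
v -1.171 -3.683 -1.422
v -1.288 -3.288 -1.311
v -0.986 -3.255 -1.93
v -0.797 -2.541 -4.351
v -0.134 -2.48 -4.427
v 0.16 -3.879 -2.985
v -0.503 -3.939 -2.909
v -0.195 -2.277 -4.218
v 0.098 -3.675 -2.776
v -0.376 -2.126 -4.035
v -0.083 -3.524 -2.593
v -0.64 -2.058 -3.914
v -0.347 -3.456 -2.472
v -0.935 -2.085 -3.881
v -0.642 -3.483 -2.438
v -1.203 -2.202 -3.94
v -0.909 -3.6 -2.498
v -1.39 -2.386 -4.081
v -1.096 -3.784 -2.638
v -1.46 -2.601 -4.275
v -1.166 -4 -2.833
v -1.398 -2.805 -4.484
v -1.105 -4.203 -3.042
v -1.217 -2.956 -4.667
v -0.924 -4.354 -3.225
v -0.953 -3.024 -4.788
v -0.66 -4.422 -3.346
v -0.658 -2.997 -4.822
v -0.365 -4.395 -3.379
v -0.391 -2.88 -4.762
v -0.097 -4.278 -3.32
v -0.204 -2.696 -4.622
v 0.09 -4.094 -3.179
f 1 38 17
f 38 12 41
f 17 41 6
f 38 41 17
f 1 17 13
f 17 6 18
f 13 18 2
f 17 18 13
f 1 13 22
f 13 2 23
f 22 23 8
f 13 23 22
f 1 22 34
f 22 8 37
f 34 37 11
f 22 37 34
f 1 34 38
f 34 11 42
f 38 42 12
f 34 42 38
f 2 18 29
f 18 6 32
f 29 32 10
f 18 32 29
f 6 41 19
f 41 12 40
f 19 40 5
f 41 40 19
f 12 42 39
f 42 11 35
f 39 35 3
f 42 35 39
f 11 37 36
f 37 8 24
f 36 24 7
f 37 24 36
f 8 23 28
f 23 2 25
f 28 25 9
f 23 25 28
f 4 30 16
f 30 10 31
f 16 31 5
f 30 31 16
f 4 16 14
f 16 5 15
f 14 15 3
f 16 15 14
f 4 14 21
f 14 3 20
f 21 20 7
f 14 20 21
f 4 21 26
f 21 7 27
f 26 27 9
f 21 27 26
f 4 26 30
f 26 9 33
f 30 33 10
f 26 33 30
f 5 31 19
f 31 10 32
f 19 32 6
f 31 32 19
f 3 15 39
f 15 5 40
f 39 40 12
f 15 40 39
f 7 20 36
f 20 3 35
f 36 35 11
f 20 35 36
f 9 27 28
f 27 7 24
f 28 24 8
f 27 24 28
f 10 33 29
f 33 9 25
f 29 25 2
f 33 25 29
f 44 43 47
f 44 47 45
f 45 47 48
f 45 48 46
f 47 43 49
f 47 49 48
f 48 49 50
f 48 50 46
f 49 43 51
f 49 51 50
f 50 51 52
f 50 52 46
f 51 43 53
f 51 53 52
f 52 53 54
f 52 54 46
f 53 43 55
f 53 55 54
f 54 55 56
f 54 56 46
f 55 43 57
f 55 57 56
f 56 57 58
f 56 58 46
f 57 43 59
f 57 59 58
f 58 59 60
f 58 60 46
f 59 43 61
f 59 61 60
f 60 61 62
f 60 62 46
f 61 43 63
f 61 63 62
f 62 63 64
f 62 64 46
f 63 43 65
f 63 65 64
f 64 65 66
f 64 66 46
f 65 43 67
f 65 67 66
f 66 67 68
f 66 68 46
f 67 43 69
f 67 69 68
f 68 69 70
f 68 70 46
f 69 43 71
f 69 71 70
f 70 71 72
f 70 72 46
f 71 43 44
f 71 44 72
f 72 44 45
f 72 45 46



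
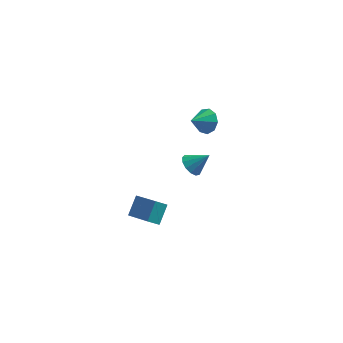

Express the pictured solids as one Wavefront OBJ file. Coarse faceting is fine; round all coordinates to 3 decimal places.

v -0.987 3.659 -4.434
v -0.58 4.17 -4.931
v 0.067 3.781 -3.446
v -0.855 4.433 -4.67
v -1.172 4.452 -4.334
v -1.431 4.218 -4.031
v -1.548 3.807 -3.855
v -1.487 3.349 -3.863
v -1.267 2.99 -4.053
v -0.958 2.843 -4.364
v -0.659 2.955 -4.697
v -0.463 3.291 -4.947
v -0.434 3.744 -5.034
v 0.142 0.395 3.213
v 0.655 -0.272 3.088
v -0.662 -0.355 3.907
v 0.81 0.01 3.572
v 0.653 0.472 3.889
v 0.256 0.898 3.889
v -0.193 1.088 3.573
v -0.486 0.954 3.089
v -0.485 0.558 2.663
v -0.19 0.086 2.494
v 0.26 -0.242 2.662
v -3.783 -3.81 -1.703
v -3.45 -2.837 -0.844
v -3.162 -3.57 -2.215
v -2.829 -2.597 -1.356
v -2.551 -5.043 -0.784
v -2.218 -4.07 0.075
v -1.93 -4.803 -1.296
v -1.597 -3.83 -0.437
f 2 1 4
f 2 4 3
f 4 1 5
f 4 5 3
f 5 1 6
f 5 6 3
f 6 1 7
f 6 7 3
f 7 1 8
f 7 8 3
f 8 1 9
f 8 9 3
f 9 1 10
f 9 10 3
f 10 1 11
f 10 11 3
f 11 1 12
f 11 12 3
f 12 1 13
f 12 13 3
f 13 1 2
f 13 2 3
f 15 14 17
f 15 17 16
f 17 14 18
f 17 18 16
f 18 14 19
f 18 19 16
f 19 14 20
f 19 20 16
f 20 14 21
f 20 21 16
f 21 14 22
f 21 22 16
f 22 14 23
f 22 23 16
f 23 14 24
f 23 24 16
f 24 14 15
f 24 15 16
f 26 28 25
f 29 26 25
f 25 28 27
f 27 29 25
f 26 32 28
f 30 26 29
f 30 32 26
f 28 32 27
f 31 29 27
f 27 32 31
f 31 30 29
f 32 30 31



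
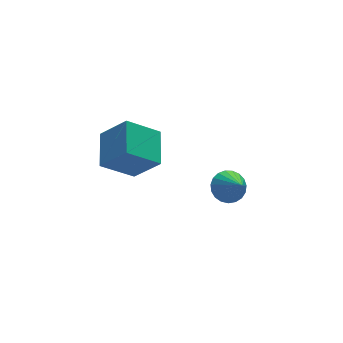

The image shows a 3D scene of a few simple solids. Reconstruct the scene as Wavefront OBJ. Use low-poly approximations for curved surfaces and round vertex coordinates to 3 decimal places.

v 2.081 2.092 -4.453
v 2.745 2.446 -4.128
v 2.159 0.948 -3.367
v 2.493 2.595 -3.953
v 2.17 2.657 -3.865
v 1.831 2.621 -3.878
v 1.535 2.494 -3.99
v 1.334 2.297 -4.183
v 1.262 2.065 -4.422
v 1.331 1.838 -4.667
v 1.53 1.655 -4.874
v 1.824 1.547 -5.009
v 2.162 1.534 -5.048
v 2.487 1.617 -4.984
v 2.741 1.783 -4.828
v 2.881 2.002 -4.607
v 2.882 2.236 -4.36
v -2.597 1.192 -1.064
v -3.99 1.388 0.012
v -1.961 2.692 -0.513
v -3.353 2.888 0.562
v -1.767 0.392 0.158
v -3.159 0.588 1.233
v -1.13 1.892 0.708
v -2.523 2.088 1.784
f 2 1 4
f 2 4 3
f 4 1 5
f 4 5 3
f 5 1 6
f 5 6 3
f 6 1 7
f 6 7 3
f 7 1 8
f 7 8 3
f 8 1 9
f 8 9 3
f 9 1 10
f 9 10 3
f 10 1 11
f 10 11 3
f 11 1 12
f 11 12 3
f 12 1 13
f 12 13 3
f 13 1 14
f 13 14 3
f 14 1 15
f 14 15 3
f 15 1 16
f 15 16 3
f 16 1 17
f 16 17 3
f 17 1 2
f 17 2 3
f 19 21 18
f 22 19 18
f 18 21 20
f 20 22 18
f 19 25 21
f 23 19 22
f 23 25 19
f 21 25 20
f 24 22 20
f 20 25 24
f 24 23 22
f 25 23 24



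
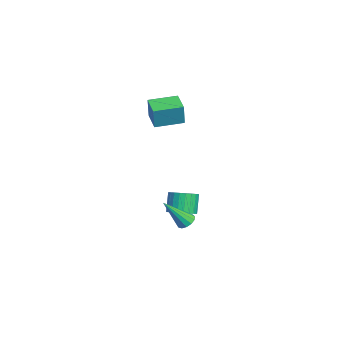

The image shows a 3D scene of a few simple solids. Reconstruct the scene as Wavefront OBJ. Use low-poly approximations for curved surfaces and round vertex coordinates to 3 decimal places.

v 0.281 1.166 3.111
v 0.532 1.099 4.293
v 0.067 2.635 3.239
v 0.318 2.568 4.421
v 1.422 1.352 2.879
v 1.673 1.285 4.061
v 1.208 2.821 3.007
v 1.459 2.754 4.189
v 3.469 2.696 -2.525
v 3.981 2.668 -2.612
v 3.651 1.584 -1.095
v 3.941 2.894 -2.43
v 3.75 3.058 -2.279
v 3.471 3.106 -2.206
v 3.191 3.025 -2.234
v 2.999 2.839 -2.354
v 2.957 2.607 -2.529
v 3.077 2.404 -2.702
v 3.322 2.293 -2.819
v 3.613 2.31 -2.843
v 3.859 2.45 -2.765
v 1.237 2.676 -3.227
v 1.906 2.71 -2.867
v 1.331 2.859 -1.813
v 0.663 2.824 -2.173
v 1.86 2.996 -2.933
v 1.286 3.145 -1.878
v 1.72 3.233 -3.043
v 1.145 3.382 -1.988
v 1.506 3.385 -3.181
v 0.931 3.534 -2.126
v 1.251 3.429 -3.326
v 0.676 3.578 -2.272
v 0.994 3.358 -3.456
v 0.42 3.507 -2.402
v 0.775 3.184 -3.551
v 0.2 3.333 -2.497
v 0.625 2.932 -3.597
v 0.05 3.081 -2.543
v 0.569 2.641 -3.587
v -0.006 2.79 -2.533
v 0.614 2.355 -3.522
v 0.04 2.504 -2.467
v 0.755 2.118 -3.412
v 0.18 2.267 -2.357
v 0.969 1.966 -3.274
v 0.394 2.115 -2.219
v 1.224 1.922 -3.128
v 0.649 2.071 -2.074
v 1.48 1.993 -2.998
v 0.906 2.142 -1.944
v 1.7 2.167 -2.903
v 1.125 2.316 -1.849
v 1.85 2.419 -2.857
v 1.275 2.568 -1.803
f 2 4 1
f 5 2 1
f 1 4 3
f 3 5 1
f 2 8 4
f 6 2 5
f 6 8 2
f 4 8 3
f 7 5 3
f 3 8 7
f 7 6 5
f 8 6 7
f 10 9 12
f 10 12 11
f 12 9 13
f 12 13 11
f 13 9 14
f 13 14 11
f 14 9 15
f 14 15 11
f 15 9 16
f 15 16 11
f 16 9 17
f 16 17 11
f 17 9 18
f 17 18 11
f 18 9 19
f 18 19 11
f 19 9 20
f 19 20 11
f 20 9 21
f 20 21 11
f 21 9 10
f 21 10 11
f 23 22 26
f 23 26 24
f 24 26 27
f 24 27 25
f 26 22 28
f 26 28 27
f 27 28 29
f 27 29 25
f 28 22 30
f 28 30 29
f 29 30 31
f 29 31 25
f 30 22 32
f 30 32 31
f 31 32 33
f 31 33 25
f 32 22 34
f 32 34 33
f 33 34 35
f 33 35 25
f 34 22 36
f 34 36 35
f 35 36 37
f 35 37 25
f 36 22 38
f 36 38 37
f 37 38 39
f 37 39 25
f 38 22 40
f 38 40 39
f 39 40 41
f 39 41 25
f 40 22 42
f 40 42 41
f 41 42 43
f 41 43 25
f 42 22 44
f 42 44 43
f 43 44 45
f 43 45 25
f 44 22 46
f 44 46 45
f 45 46 47
f 45 47 25
f 46 22 48
f 46 48 47
f 47 48 49
f 47 49 25
f 48 22 50
f 48 50 49
f 49 50 51
f 49 51 25
f 50 22 52
f 50 52 51
f 51 52 53
f 51 53 25
f 52 22 54
f 52 54 53
f 53 54 55
f 53 55 25
f 54 22 23
f 54 23 55
f 55 23 24
f 55 24 25



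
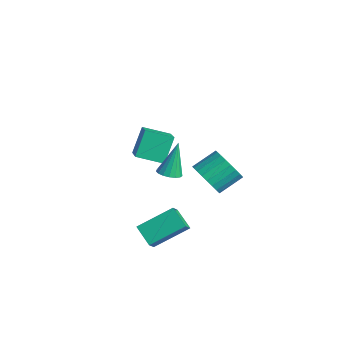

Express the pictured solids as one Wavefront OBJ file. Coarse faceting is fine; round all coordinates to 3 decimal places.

v 1.335 -0.841 -2.558
v 1.696 0.912 -1.518
v 0.926 -0.406 -3.149
v 1.287 1.347 -2.108
v 2.413 -0.687 -3.192
v 2.774 1.066 -2.151
v 2.004 -0.252 -3.782
v 2.365 1.501 -2.742
v 1.83 2.586 0.052
v 2.123 3.086 -0.775
v 2.123 4.335 -0.019
v 1.83 3.834 0.808
v 1.731 3.106 -0.808
v 1.731 4.355 -0.052
v 1.354 3.047 -0.71
v 1.354 4.296 0.046
v 1.049 2.917 -0.496
v 1.049 4.166 0.26
v 0.863 2.737 -0.199
v 0.864 3.986 0.557
v 0.825 2.534 0.137
v 0.825 3.783 0.893
v 0.939 2.339 0.459
v 0.939 3.588 1.215
v 1.189 2.181 0.72
v 1.189 3.43 1.476
v 1.537 2.085 0.879
v 1.537 3.334 1.635
v 1.929 2.065 0.912
v 1.929 3.314 1.668
v 2.306 2.124 0.814
v 2.306 3.373 1.57
v 2.611 2.254 0.6
v 2.611 3.503 1.356
v 2.796 2.434 0.303
v 2.797 3.683 1.059
v 2.835 2.637 -0.033
v 2.835 3.886 0.723
v 2.721 2.832 -0.355
v 2.721 4.081 0.401
v 2.471 2.99 -0.616
v 2.471 4.239 0.14
v 3.468 -0.139 2.529
v 4.017 0.149 2.511
v 3.212 0.459 4.271
v 3.826 0.354 2.412
v 3.553 0.446 2.341
v 3.261 0.404 2.312
v 3.016 0.238 2.333
v 2.875 -0.015 2.399
v 2.869 -0.296 2.494
v 3.001 -0.541 2.598
v 3.24 -0.694 2.685
v 3.531 -0.719 2.737
v 3.808 -0.612 2.741
v 4.007 -0.396 2.696
v 4.082 -0.122 2.613
v -2.78 2.962 0.309
v -3.482 1.726 0.757
v -1.185 2.392 1.235
v -1.887 1.156 1.683
v -2.273 2.184 -1.043
v -2.975 0.948 -0.595
v -0.678 1.614 -0.117
v -1.38 0.378 0.331
f 2 4 1
f 5 2 1
f 1 4 3
f 3 5 1
f 2 8 4
f 6 2 5
f 6 8 2
f 4 8 3
f 7 5 3
f 3 8 7
f 7 6 5
f 8 6 7
f 10 9 13
f 10 13 11
f 11 13 14
f 11 14 12
f 13 9 15
f 13 15 14
f 14 15 16
f 14 16 12
f 15 9 17
f 15 17 16
f 16 17 18
f 16 18 12
f 17 9 19
f 17 19 18
f 18 19 20
f 18 20 12
f 19 9 21
f 19 21 20
f 20 21 22
f 20 22 12
f 21 9 23
f 21 23 22
f 22 23 24
f 22 24 12
f 23 9 25
f 23 25 24
f 24 25 26
f 24 26 12
f 25 9 27
f 25 27 26
f 26 27 28
f 26 28 12
f 27 9 29
f 27 29 28
f 28 29 30
f 28 30 12
f 29 9 31
f 29 31 30
f 30 31 32
f 30 32 12
f 31 9 33
f 31 33 32
f 32 33 34
f 32 34 12
f 33 9 35
f 33 35 34
f 34 35 36
f 34 36 12
f 35 9 37
f 35 37 36
f 36 37 38
f 36 38 12
f 37 9 39
f 37 39 38
f 38 39 40
f 38 40 12
f 39 9 41
f 39 41 40
f 40 41 42
f 40 42 12
f 41 9 10
f 41 10 42
f 42 10 11
f 42 11 12
f 44 43 46
f 44 46 45
f 46 43 47
f 46 47 45
f 47 43 48
f 47 48 45
f 48 43 49
f 48 49 45
f 49 43 50
f 49 50 45
f 50 43 51
f 50 51 45
f 51 43 52
f 51 52 45
f 52 43 53
f 52 53 45
f 53 43 54
f 53 54 45
f 54 43 55
f 54 55 45
f 55 43 56
f 55 56 45
f 56 43 57
f 56 57 45
f 57 43 44
f 57 44 45
f 59 61 58
f 62 59 58
f 58 61 60
f 60 62 58
f 59 65 61
f 63 59 62
f 63 65 59
f 61 65 60
f 64 62 60
f 60 65 64
f 64 63 62
f 65 63 64



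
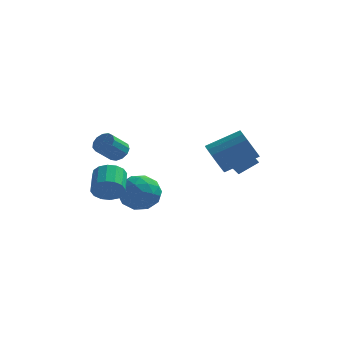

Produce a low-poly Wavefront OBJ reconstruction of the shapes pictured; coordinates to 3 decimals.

v 1.377 -1.144 1.189
v 1.902 -1.312 0.379
v 3.588 -0.683 1.34
v 3.063 -0.516 2.151
v 1.762 -0.866 0.332
v 3.448 -0.238 1.294
v 1.535 -0.484 0.482
v 3.221 0.144 1.443
v 1.271 -0.254 0.794
v 2.957 0.374 1.755
v 1.031 -0.227 1.196
v 2.717 0.401 2.158
v 0.871 -0.41 1.597
v 2.557 0.218 2.559
v 0.827 -0.762 1.905
v 2.513 -0.134 2.866
v 0.908 -1.201 2.048
v 2.594 -0.573 3.01
v 1.097 -1.627 1.995
v 2.783 -0.999 2.956
v 1.351 -1.942 1.757
v 3.037 -1.314 2.719
v 1.61 -2.075 1.389
v 3.296 -1.447 2.351
v 1.816 -1.994 0.976
v 3.501 -1.366 1.937
v 1.921 -1.719 0.611
v 3.607 -1.09 1.572
v 1.753 2.078 -0.696
v 1.179 1.355 0.611
v 2.735 2.578 0.013
v 2.161 1.855 1.319
v 2.259 1.345 -0.879
v 1.685 0.622 0.427
v 3.241 1.845 -0.171
v 2.667 1.122 1.136
v -2.869 0.193 -2.185
v -1.808 0.116 -1.611
v -3.272 -1.656 -1.689
v -2.211 -1.733 -1.115
v -3.088 -1.028 -0.672
v -2.839 0.115 -0.979
v -2.241 -1.655 -2.321
v -1.992 -0.512 -2.628
v -1.42 -1.026 -1.695
v -1.943 -0.639 -0.676
v -3.137 -0.901 -2.624
v -3.66 -0.514 -1.605
v -2.303 0.317 -1.941
v -2.777 -1.857 -1.359
v -3.293 -1.442 -1.099
v -2.669 -1.488 -0.761
v -2.909 0.316 -1.57
v -2.285 0.271 -1.232
v -3.038 -0.402 -0.681
v -2.795 -1.811 -2.068
v -2.171 -1.856 -1.73
v -2.411 -0.052 -2.539
v -1.787 -0.098 -2.201
v -2.042 -1.138 -2.619
v -1.451 -0.4 -1.653
v -1.688 -1.487 -1.362
v -1.706 -1.441 -2.071
v -1.559 -0.769 -2.251
v -1.759 -0.172 -1.054
v -1.996 -1.259 -0.763
v -2.511 -0.845 -0.503
v -2.365 -0.173 -0.683
v -1.531 -0.844 -1.104
v -3.084 -0.281 -2.537
v -3.321 -1.368 -2.246
v -2.715 -1.367 -2.617
v -2.569 -0.695 -2.797
v -3.392 -0.053 -1.938
v -3.629 -1.14 -1.647
v -3.521 -0.771 -1.049
v -3.374 -0.099 -1.229
v -3.549 -0.696 -2.196
v -3.139 -3.017 2.178
v -2.615 -3.417 2.198
v -3.216 -4.162 3.063
v -3.741 -3.763 3.042
v -2.559 -3.158 2.46
v -3.161 -3.904 3.324
v -2.688 -2.855 2.632
v -3.29 -3.6 3.496
v -2.961 -2.603 2.659
v -3.562 -3.348 3.524
v -3.289 -2.483 2.534
v -3.891 -3.228 3.399
v -3.571 -2.532 2.296
v -4.172 -3.277 3.16
v -3.715 -2.736 2.02
v -4.316 -3.481 2.885
v -3.677 -3.029 1.794
v -4.278 -3.774 2.659
v -3.467 -3.318 1.69
v -4.069 -4.063 2.555
v -3.154 -3.512 1.741
v -3.756 -4.257 2.605
v -2.836 -3.549 1.93
v -3.438 -4.294 2.795
v -3.805 -2.53 -0.824
v -3.393 -2.791 -0.08
v -3.582 -1.471 0.488
v -3.995 -1.21 -0.256
v -3.058 -2.627 -0.351
v -3.247 -1.306 0.218
v -2.923 -2.436 -0.748
v -3.113 -1.116 -0.18
v -3.025 -2.271 -1.166
v -3.215 -0.951 -0.597
v -3.336 -2.175 -1.492
v -3.526 -0.855 -0.924
v -3.773 -2.175 -1.639
v -3.962 -0.854 -1.071
v -4.218 -2.269 -1.568
v -4.407 -0.949 -1
v -4.553 -2.434 -1.298
v -4.742 -1.113 -0.729
v -4.687 -2.624 -0.9
v -4.877 -1.304 -0.332
v -4.585 -2.789 -0.483
v -4.775 -1.469 0.086
v -4.274 -2.885 -0.156
v -4.464 -1.565 0.412
v -3.838 -2.886 -0.009
v -4.027 -1.565 0.559
f 2 1 5
f 2 5 3
f 3 5 6
f 3 6 4
f 5 1 7
f 5 7 6
f 6 7 8
f 6 8 4
f 7 1 9
f 7 9 8
f 8 9 10
f 8 10 4
f 9 1 11
f 9 11 10
f 10 11 12
f 10 12 4
f 11 1 13
f 11 13 12
f 12 13 14
f 12 14 4
f 13 1 15
f 13 15 14
f 14 15 16
f 14 16 4
f 15 1 17
f 15 17 16
f 16 17 18
f 16 18 4
f 17 1 19
f 17 19 18
f 18 19 20
f 18 20 4
f 19 1 21
f 19 21 20
f 20 21 22
f 20 22 4
f 21 1 23
f 21 23 22
f 22 23 24
f 22 24 4
f 23 1 25
f 23 25 24
f 24 25 26
f 24 26 4
f 25 1 27
f 25 27 26
f 26 27 28
f 26 28 4
f 27 1 2
f 27 2 28
f 28 2 3
f 28 3 4
f 30 32 29
f 33 30 29
f 29 32 31
f 31 33 29
f 30 36 32
f 34 30 33
f 34 36 30
f 32 36 31
f 35 33 31
f 31 36 35
f 35 34 33
f 36 34 35
f 37 74 53
f 74 48 77
f 53 77 42
f 74 77 53
f 37 53 49
f 53 42 54
f 49 54 38
f 53 54 49
f 37 49 58
f 49 38 59
f 58 59 44
f 49 59 58
f 37 58 70
f 58 44 73
f 70 73 47
f 58 73 70
f 37 70 74
f 70 47 78
f 74 78 48
f 70 78 74
f 38 54 65
f 54 42 68
f 65 68 46
f 54 68 65
f 42 77 55
f 77 48 76
f 55 76 41
f 77 76 55
f 48 78 75
f 78 47 71
f 75 71 39
f 78 71 75
f 47 73 72
f 73 44 60
f 72 60 43
f 73 60 72
f 44 59 64
f 59 38 61
f 64 61 45
f 59 61 64
f 40 66 52
f 66 46 67
f 52 67 41
f 66 67 52
f 40 52 50
f 52 41 51
f 50 51 39
f 52 51 50
f 40 50 57
f 50 39 56
f 57 56 43
f 50 56 57
f 40 57 62
f 57 43 63
f 62 63 45
f 57 63 62
f 40 62 66
f 62 45 69
f 66 69 46
f 62 69 66
f 41 67 55
f 67 46 68
f 55 68 42
f 67 68 55
f 39 51 75
f 51 41 76
f 75 76 48
f 51 76 75
f 43 56 72
f 56 39 71
f 72 71 47
f 56 71 72
f 45 63 64
f 63 43 60
f 64 60 44
f 63 60 64
f 46 69 65
f 69 45 61
f 65 61 38
f 69 61 65
f 80 79 83
f 80 83 81
f 81 83 84
f 81 84 82
f 83 79 85
f 83 85 84
f 84 85 86
f 84 86 82
f 85 79 87
f 85 87 86
f 86 87 88
f 86 88 82
f 87 79 89
f 87 89 88
f 88 89 90
f 88 90 82
f 89 79 91
f 89 91 90
f 90 91 92
f 90 92 82
f 91 79 93
f 91 93 92
f 92 93 94
f 92 94 82
f 93 79 95
f 93 95 94
f 94 95 96
f 94 96 82
f 95 79 97
f 95 97 96
f 96 97 98
f 96 98 82
f 97 79 99
f 97 99 98
f 98 99 100
f 98 100 82
f 99 79 101
f 99 101 100
f 100 101 102
f 100 102 82
f 101 79 80
f 101 80 102
f 102 80 81
f 102 81 82
f 104 103 107
f 104 107 105
f 105 107 108
f 105 108 106
f 107 103 109
f 107 109 108
f 108 109 110
f 108 110 106
f 109 103 111
f 109 111 110
f 110 111 112
f 110 112 106
f 111 103 113
f 111 113 112
f 112 113 114
f 112 114 106
f 113 103 115
f 113 115 114
f 114 115 116
f 114 116 106
f 115 103 117
f 115 117 116
f 116 117 118
f 116 118 106
f 117 103 119
f 117 119 118
f 118 119 120
f 118 120 106
f 119 103 121
f 119 121 120
f 120 121 122
f 120 122 106
f 121 103 123
f 121 123 122
f 122 123 124
f 122 124 106
f 123 103 125
f 123 125 124
f 124 125 126
f 124 126 106
f 125 103 127
f 125 127 126
f 126 127 128
f 126 128 106
f 127 103 104
f 127 104 128
f 128 104 105
f 128 105 106



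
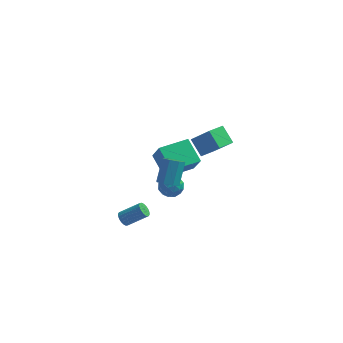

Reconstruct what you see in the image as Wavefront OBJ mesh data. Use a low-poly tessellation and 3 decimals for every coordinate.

v -1.242 1.924 -2.602
v -2.243 3.09 -1.666
v -1.788 2.551 -3.968
v -2.789 3.718 -3.032
v 0.289 3.242 -2.608
v -0.712 4.409 -1.672
v -0.257 3.87 -3.974
v -1.258 5.036 -3.038
v -3.41 -1.776 -4.305
v -3.104 -2.002 -4.659
v -1.885 -1.75 -3.77
v -2.19 -1.524 -3.415
v -3.103 -1.78 -4.724
v -1.883 -1.528 -3.835
v -3.162 -1.557 -4.706
v -1.943 -1.305 -3.817
v -3.271 -1.378 -4.608
v -2.051 -1.125 -3.719
v -3.407 -1.277 -4.45
v -2.187 -1.025 -3.561
v -3.543 -1.275 -4.264
v -2.324 -1.023 -3.375
v -3.653 -1.373 -4.085
v -2.434 -1.12 -3.196
v -3.715 -1.55 -3.95
v -2.496 -1.298 -3.061
v -3.717 -1.772 -3.885
v -2.497 -1.52 -2.996
v -3.657 -1.995 -3.903
v -2.438 -1.743 -3.014
v -3.549 -2.175 -4.001
v -2.329 -1.922 -3.112
v -3.413 -2.275 -4.159
v -2.193 -2.023 -3.27
v -3.276 -2.277 -4.345
v -2.057 -2.025 -3.456
v -3.166 -2.18 -4.524
v -1.947 -1.927 -3.635
v -0.048 1.743 0.673
v 1.101 1.382 1.956
v 0.581 2.763 0.397
v 1.73 2.402 1.681
v 0.69 1.058 -0.181
v 1.839 0.697 1.103
v 1.319 2.078 -0.456
v 2.468 1.717 0.827
v -0.244 -4.254 1.836
v 0.328 -3.989 1.555
v 0.476 -2.982 2.802
v -0.096 -3.246 3.084
v -0.109 -3.735 1.402
v 0.039 -2.728 2.649
v -0.625 -3.785 1.503
v -0.477 -2.777 2.75
v -0.918 -4.109 1.8
v -0.77 -3.102 3.047
v -0.816 -4.518 2.118
v -0.668 -3.511 3.365
v -0.379 -4.772 2.271
v -0.231 -3.765 3.518
v 0.137 -4.723 2.17
v 0.285 -3.715 3.417
v 0.43 -4.398 1.873
v 0.578 -3.391 3.12
v -0.734 0.511 -2.121
v -0.356 0.026 -1.579
v -1.344 -0.546 -2.641
v -0.966 -1.031 -2.099
v -1.542 -0.505 -1.847
v -1.165 0.149 -1.525
v -0.535 -0.669 -2.695
v -0.158 -0.015 -2.373
v -0.233 -0.703 -1.933
v -0.855 -0.602 -1.409
v -0.845 0.082 -2.811
v -1.467 0.183 -2.287
v -0.491 0.361 -1.804
v -1.209 -0.881 -2.416
v -1.547 -0.572 -2.267
v -1.325 -0.857 -1.949
v -0.967 0.434 -1.773
v -0.745 0.148 -1.454
v -1.442 -0.163 -1.611
v -0.955 -0.668 -2.766
v -0.733 -0.954 -2.447
v -0.375 0.337 -2.271
v -0.153 0.052 -1.953
v -0.258 -0.357 -2.609
v -0.197 -0.352 -1.694
v -0.556 -0.974 -1.999
v -0.302 -0.761 -2.35
v -0.08 -0.377 -2.161
v -0.563 -0.293 -1.386
v -0.922 -0.914 -1.691
v -1.26 -0.605 -1.543
v -1.038 -0.221 -1.354
v -0.491 -0.721 -1.594
v -0.778 0.394 -2.529
v -1.137 -0.227 -2.834
v -0.662 -0.299 -2.866
v -0.44 0.085 -2.677
v -1.144 0.454 -2.221
v -1.503 -0.168 -2.526
v -1.62 -0.143 -2.059
v -1.398 0.241 -1.87
v -1.209 0.201 -2.626
f 2 4 1
f 5 2 1
f 1 4 3
f 3 5 1
f 2 8 4
f 6 2 5
f 6 8 2
f 4 8 3
f 7 5 3
f 3 8 7
f 7 6 5
f 8 6 7
f 10 9 13
f 10 13 11
f 11 13 14
f 11 14 12
f 13 9 15
f 13 15 14
f 14 15 16
f 14 16 12
f 15 9 17
f 15 17 16
f 16 17 18
f 16 18 12
f 17 9 19
f 17 19 18
f 18 19 20
f 18 20 12
f 19 9 21
f 19 21 20
f 20 21 22
f 20 22 12
f 21 9 23
f 21 23 22
f 22 23 24
f 22 24 12
f 23 9 25
f 23 25 24
f 24 25 26
f 24 26 12
f 25 9 27
f 25 27 26
f 26 27 28
f 26 28 12
f 27 9 29
f 27 29 28
f 28 29 30
f 28 30 12
f 29 9 31
f 29 31 30
f 30 31 32
f 30 32 12
f 31 9 33
f 31 33 32
f 32 33 34
f 32 34 12
f 33 9 35
f 33 35 34
f 34 35 36
f 34 36 12
f 35 9 37
f 35 37 36
f 36 37 38
f 36 38 12
f 37 9 10
f 37 10 38
f 38 10 11
f 38 11 12
f 40 42 39
f 43 40 39
f 39 42 41
f 41 43 39
f 40 46 42
f 44 40 43
f 44 46 40
f 42 46 41
f 45 43 41
f 41 46 45
f 45 44 43
f 46 44 45
f 48 47 51
f 48 51 49
f 49 51 52
f 49 52 50
f 51 47 53
f 51 53 52
f 52 53 54
f 52 54 50
f 53 47 55
f 53 55 54
f 54 55 56
f 54 56 50
f 55 47 57
f 55 57 56
f 56 57 58
f 56 58 50
f 57 47 59
f 57 59 58
f 58 59 60
f 58 60 50
f 59 47 61
f 59 61 60
f 60 61 62
f 60 62 50
f 61 47 63
f 61 63 62
f 62 63 64
f 62 64 50
f 63 47 48
f 63 48 64
f 64 48 49
f 64 49 50
f 65 102 81
f 102 76 105
f 81 105 70
f 102 105 81
f 65 81 77
f 81 70 82
f 77 82 66
f 81 82 77
f 65 77 86
f 77 66 87
f 86 87 72
f 77 87 86
f 65 86 98
f 86 72 101
f 98 101 75
f 86 101 98
f 65 98 102
f 98 75 106
f 102 106 76
f 98 106 102
f 66 82 93
f 82 70 96
f 93 96 74
f 82 96 93
f 70 105 83
f 105 76 104
f 83 104 69
f 105 104 83
f 76 106 103
f 106 75 99
f 103 99 67
f 106 99 103
f 75 101 100
f 101 72 88
f 100 88 71
f 101 88 100
f 72 87 92
f 87 66 89
f 92 89 73
f 87 89 92
f 68 94 80
f 94 74 95
f 80 95 69
f 94 95 80
f 68 80 78
f 80 69 79
f 78 79 67
f 80 79 78
f 68 78 85
f 78 67 84
f 85 84 71
f 78 84 85
f 68 85 90
f 85 71 91
f 90 91 73
f 85 91 90
f 68 90 94
f 90 73 97
f 94 97 74
f 90 97 94
f 69 95 83
f 95 74 96
f 83 96 70
f 95 96 83
f 67 79 103
f 79 69 104
f 103 104 76
f 79 104 103
f 71 84 100
f 84 67 99
f 100 99 75
f 84 99 100
f 73 91 92
f 91 71 88
f 92 88 72
f 91 88 92
f 74 97 93
f 97 73 89
f 93 89 66
f 97 89 93



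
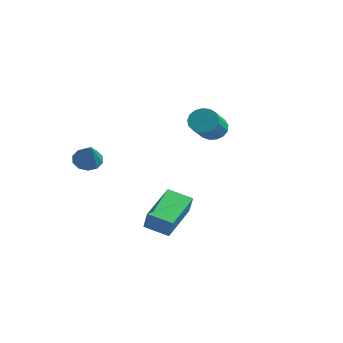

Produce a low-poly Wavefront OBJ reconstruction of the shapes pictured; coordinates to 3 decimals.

v -4.539 -2.257 1.911
v -4.098 -2.528 1.368
v -3.361 -2.823 3.149
v -3.972 -2.09 1.449
v -4.063 -1.715 1.706
v -4.335 -1.547 2.041
v -4.686 -1.651 2.327
v -4.98 -1.986 2.453
v -5.105 -2.425 2.372
v -5.014 -2.8 2.115
v -4.742 -2.967 1.78
v -4.392 -2.864 1.494
v 0.708 -1.287 -1.633
v -0.3 -2.001 -1.197
v -0.174 0.506 -0.736
v -1.182 -0.208 -0.3
v 1.322 -1.512 -0.58
v 0.314 -2.226 -0.144
v 0.44 0.281 0.317
v -0.568 -0.433 0.753
v -3.521 4.413 2.954
v -2.869 4.592 2.546
v -1.866 3.246 3.557
v -2.519 3.067 3.966
v -2.856 4.825 2.844
v -1.854 3.479 3.855
v -2.996 4.964 3.167
v -1.993 3.617 4.178
v -3.256 4.976 3.441
v -2.253 3.63 4.452
v -3.577 4.86 3.604
v -2.574 3.513 4.615
v -3.885 4.641 3.618
v -2.882 3.294 4.629
v -4.11 4.37 3.48
v -3.107 3.023 4.491
v -4.2 4.109 3.222
v -3.197 2.762 4.233
v -4.134 3.918 2.902
v -3.132 2.571 3.913
v -3.928 3.84 2.594
v -2.926 2.493 3.606
v -3.629 3.894 2.369
v -2.627 2.547 3.381
v -3.306 4.066 2.278
v -2.303 2.72 3.29
v -3.031 4.318 2.342
v -2.029 2.972 3.353
f 2 1 4
f 2 4 3
f 4 1 5
f 4 5 3
f 5 1 6
f 5 6 3
f 6 1 7
f 6 7 3
f 7 1 8
f 7 8 3
f 8 1 9
f 8 9 3
f 9 1 10
f 9 10 3
f 10 1 11
f 10 11 3
f 11 1 12
f 11 12 3
f 12 1 2
f 12 2 3
f 14 16 13
f 17 14 13
f 13 16 15
f 15 17 13
f 14 20 16
f 18 14 17
f 18 20 14
f 16 20 15
f 19 17 15
f 15 20 19
f 19 18 17
f 20 18 19
f 22 21 25
f 22 25 23
f 23 25 26
f 23 26 24
f 25 21 27
f 25 27 26
f 26 27 28
f 26 28 24
f 27 21 29
f 27 29 28
f 28 29 30
f 28 30 24
f 29 21 31
f 29 31 30
f 30 31 32
f 30 32 24
f 31 21 33
f 31 33 32
f 32 33 34
f 32 34 24
f 33 21 35
f 33 35 34
f 34 35 36
f 34 36 24
f 35 21 37
f 35 37 36
f 36 37 38
f 36 38 24
f 37 21 39
f 37 39 38
f 38 39 40
f 38 40 24
f 39 21 41
f 39 41 40
f 40 41 42
f 40 42 24
f 41 21 43
f 41 43 42
f 42 43 44
f 42 44 24
f 43 21 45
f 43 45 44
f 44 45 46
f 44 46 24
f 45 21 47
f 45 47 46
f 46 47 48
f 46 48 24
f 47 21 22
f 47 22 48
f 48 22 23
f 48 23 24



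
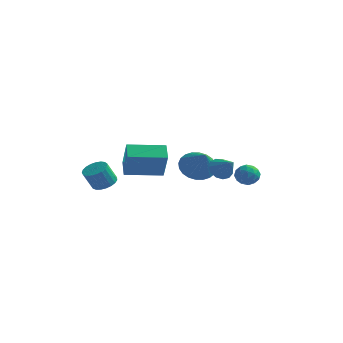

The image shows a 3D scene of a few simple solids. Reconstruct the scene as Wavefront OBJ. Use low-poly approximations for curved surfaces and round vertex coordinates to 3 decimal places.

v -3.337 -0.663 -2.024
v -2.718 -1.103 -2.02
v -3.064 -1.578 -0.871
v -3.683 -1.137 -0.876
v -2.612 -0.84 -1.879
v -2.958 -1.315 -0.731
v -2.632 -0.546 -1.764
v -2.979 -1.021 -0.615
v -2.774 -0.273 -1.693
v -3.12 -0.748 -0.545
v -3.014 -0.067 -1.68
v -3.36 -0.542 -0.532
v -3.309 0.036 -1.727
v -3.655 -0.439 -0.578
v -3.609 0.019 -1.824
v -3.955 -0.456 -0.676
v -3.862 -0.117 -1.957
v -4.208 -0.592 -0.808
v -4.024 -0.347 -2.101
v -4.37 -0.822 -0.952
v -4.067 -0.631 -2.231
v -4.414 -1.106 -1.083
v -3.985 -0.921 -2.326
v -4.331 -1.396 -1.178
v -3.79 -1.166 -2.369
v -4.136 -1.641 -1.221
v -3.517 -1.324 -2.352
v -3.863 -1.799 -1.204
v -3.213 -1.368 -2.278
v -3.559 -1.843 -1.13
v -2.93 -1.29 -2.161
v -3.276 -1.765 -1.012
v 0.533 3.086 -1.491
v 1.478 3.26 -2.006
v 1.407 2.134 -0.209
v 1.462 3.596 -1.746
v 1.305 3.854 -1.447
v 1.03 3.996 -1.154
v 0.68 3.999 -0.913
v 0.307 3.863 -0.76
v -0.031 3.608 -0.718
v -0.284 3.274 -0.794
v -0.412 2.912 -0.976
v -0.396 2.576 -1.236
v -0.239 2.318 -1.535
v 0.036 2.176 -1.827
v 0.386 2.173 -2.069
v 0.759 2.309 -2.222
v 1.097 2.563 -2.263
v 1.35 2.897 -2.188
v 4.046 2.38 -0.702
v 4.611 2.171 -1.143
v 3.329 1.569 -1.237
v 3.894 1.36 -1.678
v 3.913 1.205 -0.948
v 4.356 1.706 -0.617
v 3.584 2.034 -1.763
v 4.027 2.535 -1.432
v 4.325 1.957 -1.798
v 4.529 1.445 -1.295
v 3.411 2.295 -1.085
v 3.615 1.783 -0.582
v 4.392 2.346 -0.875
v 3.548 1.394 -1.505
v 3.559 1.302 -1.076
v 3.891 1.179 -1.335
v 4.242 2.073 -0.566
v 4.574 1.95 -0.826
v 4.163 1.382 -0.711
v 3.366 1.79 -1.554
v 3.698 1.667 -1.814
v 4.049 2.561 -1.045
v 4.381 2.438 -1.304
v 3.777 2.358 -1.669
v 4.556 2.098 -1.52
v 4.134 1.622 -1.835
v 3.952 2.018 -1.884
v 4.213 2.312 -1.69
v 4.675 1.797 -1.224
v 4.254 1.32 -1.539
v 4.265 1.229 -1.11
v 4.525 1.523 -0.915
v 4.507 1.671 -1.609
v 3.686 2.42 -0.841
v 3.265 1.943 -1.156
v 3.415 2.217 -1.465
v 3.675 2.511 -1.27
v 3.806 2.118 -0.545
v 3.384 1.642 -0.86
v 3.727 1.428 -0.69
v 3.988 1.722 -0.496
v 3.433 2.069 -0.771
v 2.662 1.307 -0.755
v 3.152 1.285 -1.335
v 3.598 0.793 0.055
v 3.202 1.668 -1.15
v 3.081 1.936 -0.839
v 2.826 2.005 -0.501
v 2.52 1.852 -0.244
v 2.258 1.526 -0.149
v 2.125 1.131 -0.247
v 2.163 0.792 -0.505
v 2.359 0.616 -0.843
v 2.651 0.66 -1.153
v 2.947 0.91 -1.337
v -2.675 0.372 -1.703
v -2.089 -0.34 -0.019
v -3.171 1.255 -1.157
v -2.584 0.543 0.527
v -0.816 1.517 -1.867
v -0.229 0.805 -0.183
v -1.311 2.4 -1.321
v -0.725 1.688 0.363
f 2 1 5
f 2 5 3
f 3 5 6
f 3 6 4
f 5 1 7
f 5 7 6
f 6 7 8
f 6 8 4
f 7 1 9
f 7 9 8
f 8 9 10
f 8 10 4
f 9 1 11
f 9 11 10
f 10 11 12
f 10 12 4
f 11 1 13
f 11 13 12
f 12 13 14
f 12 14 4
f 13 1 15
f 13 15 14
f 14 15 16
f 14 16 4
f 15 1 17
f 15 17 16
f 16 17 18
f 16 18 4
f 17 1 19
f 17 19 18
f 18 19 20
f 18 20 4
f 19 1 21
f 19 21 20
f 20 21 22
f 20 22 4
f 21 1 23
f 21 23 22
f 22 23 24
f 22 24 4
f 23 1 25
f 23 25 24
f 24 25 26
f 24 26 4
f 25 1 27
f 25 27 26
f 26 27 28
f 26 28 4
f 27 1 29
f 27 29 28
f 28 29 30
f 28 30 4
f 29 1 31
f 29 31 30
f 30 31 32
f 30 32 4
f 31 1 2
f 31 2 32
f 32 2 3
f 32 3 4
f 34 33 36
f 34 36 35
f 36 33 37
f 36 37 35
f 37 33 38
f 37 38 35
f 38 33 39
f 38 39 35
f 39 33 40
f 39 40 35
f 40 33 41
f 40 41 35
f 41 33 42
f 41 42 35
f 42 33 43
f 42 43 35
f 43 33 44
f 43 44 35
f 44 33 45
f 44 45 35
f 45 33 46
f 45 46 35
f 46 33 47
f 46 47 35
f 47 33 48
f 47 48 35
f 48 33 49
f 48 49 35
f 49 33 50
f 49 50 35
f 50 33 34
f 50 34 35
f 51 88 67
f 88 62 91
f 67 91 56
f 88 91 67
f 51 67 63
f 67 56 68
f 63 68 52
f 67 68 63
f 51 63 72
f 63 52 73
f 72 73 58
f 63 73 72
f 51 72 84
f 72 58 87
f 84 87 61
f 72 87 84
f 51 84 88
f 84 61 92
f 88 92 62
f 84 92 88
f 52 68 79
f 68 56 82
f 79 82 60
f 68 82 79
f 56 91 69
f 91 62 90
f 69 90 55
f 91 90 69
f 62 92 89
f 92 61 85
f 89 85 53
f 92 85 89
f 61 87 86
f 87 58 74
f 86 74 57
f 87 74 86
f 58 73 78
f 73 52 75
f 78 75 59
f 73 75 78
f 54 80 66
f 80 60 81
f 66 81 55
f 80 81 66
f 54 66 64
f 66 55 65
f 64 65 53
f 66 65 64
f 54 64 71
f 64 53 70
f 71 70 57
f 64 70 71
f 54 71 76
f 71 57 77
f 76 77 59
f 71 77 76
f 54 76 80
f 76 59 83
f 80 83 60
f 76 83 80
f 55 81 69
f 81 60 82
f 69 82 56
f 81 82 69
f 53 65 89
f 65 55 90
f 89 90 62
f 65 90 89
f 57 70 86
f 70 53 85
f 86 85 61
f 70 85 86
f 59 77 78
f 77 57 74
f 78 74 58
f 77 74 78
f 60 83 79
f 83 59 75
f 79 75 52
f 83 75 79
f 94 93 96
f 94 96 95
f 96 93 97
f 96 97 95
f 97 93 98
f 97 98 95
f 98 93 99
f 98 99 95
f 99 93 100
f 99 100 95
f 100 93 101
f 100 101 95
f 101 93 102
f 101 102 95
f 102 93 103
f 102 103 95
f 103 93 104
f 103 104 95
f 104 93 105
f 104 105 95
f 105 93 94
f 105 94 95
f 107 109 106
f 110 107 106
f 106 109 108
f 108 110 106
f 107 113 109
f 111 107 110
f 111 113 107
f 109 113 108
f 112 110 108
f 108 113 112
f 112 111 110
f 113 111 112

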